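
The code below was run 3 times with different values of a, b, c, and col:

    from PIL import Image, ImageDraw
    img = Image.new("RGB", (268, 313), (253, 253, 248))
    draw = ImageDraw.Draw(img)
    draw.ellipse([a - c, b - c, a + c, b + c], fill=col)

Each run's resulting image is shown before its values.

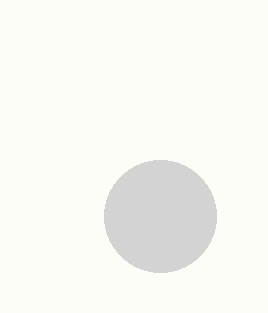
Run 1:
a = 160; b = 216; c = 56; col = 'lightgray'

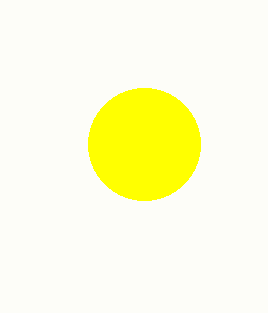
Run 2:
a = 144, b = 144, c = 56, col = 'yellow'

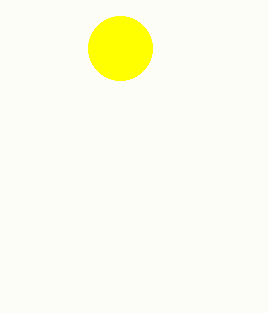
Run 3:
a = 120; b = 48; c = 32; col = 'yellow'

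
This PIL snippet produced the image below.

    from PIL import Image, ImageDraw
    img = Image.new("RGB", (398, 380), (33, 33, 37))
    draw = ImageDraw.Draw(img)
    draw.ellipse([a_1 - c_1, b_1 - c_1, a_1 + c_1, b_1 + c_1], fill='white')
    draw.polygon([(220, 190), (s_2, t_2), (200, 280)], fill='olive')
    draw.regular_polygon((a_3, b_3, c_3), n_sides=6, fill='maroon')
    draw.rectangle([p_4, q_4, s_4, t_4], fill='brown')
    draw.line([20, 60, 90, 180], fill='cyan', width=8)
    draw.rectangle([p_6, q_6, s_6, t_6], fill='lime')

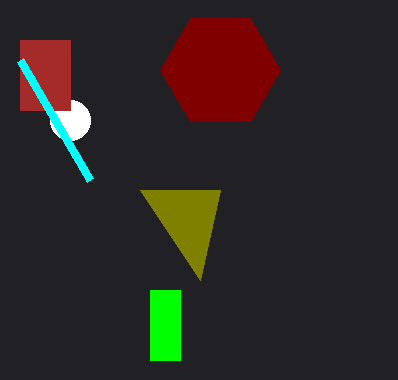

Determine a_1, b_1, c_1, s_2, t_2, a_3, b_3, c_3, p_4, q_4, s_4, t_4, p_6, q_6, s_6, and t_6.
a_1 = 70; b_1 = 120; c_1 = 20; s_2 = 140; t_2 = 190; a_3 = 220; b_3 = 70; c_3 = 60; p_4 = 20; q_4 = 40; s_4 = 70; t_4 = 110; p_6 = 150; q_6 = 290; s_6 = 180; t_6 = 360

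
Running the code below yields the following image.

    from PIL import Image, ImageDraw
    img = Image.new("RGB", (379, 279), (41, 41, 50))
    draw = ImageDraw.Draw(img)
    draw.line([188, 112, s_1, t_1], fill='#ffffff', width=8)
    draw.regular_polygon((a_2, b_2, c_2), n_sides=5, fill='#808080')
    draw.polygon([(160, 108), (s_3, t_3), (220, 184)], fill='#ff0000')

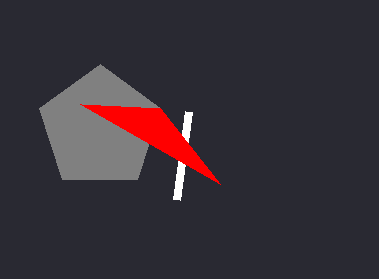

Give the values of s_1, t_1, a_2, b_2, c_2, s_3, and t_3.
s_1 = 176
t_1 = 200
a_2 = 100
b_2 = 128
c_2 = 64
s_3 = 80
t_3 = 104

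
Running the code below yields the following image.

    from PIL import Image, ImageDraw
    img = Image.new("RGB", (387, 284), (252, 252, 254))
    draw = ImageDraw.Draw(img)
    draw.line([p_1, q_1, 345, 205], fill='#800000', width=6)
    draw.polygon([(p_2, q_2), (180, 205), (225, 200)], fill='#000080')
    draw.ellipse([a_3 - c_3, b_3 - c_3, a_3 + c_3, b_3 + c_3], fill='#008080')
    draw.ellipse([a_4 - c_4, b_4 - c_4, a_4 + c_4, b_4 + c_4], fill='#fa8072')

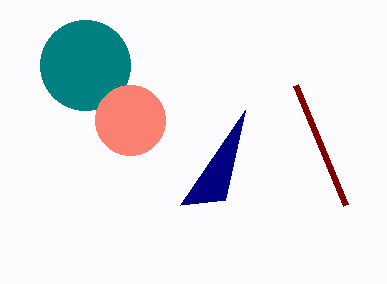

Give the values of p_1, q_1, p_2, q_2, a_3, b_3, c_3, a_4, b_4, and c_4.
p_1 = 295
q_1 = 85
p_2 = 245
q_2 = 110
a_3 = 85
b_3 = 65
c_3 = 45
a_4 = 130
b_4 = 120
c_4 = 35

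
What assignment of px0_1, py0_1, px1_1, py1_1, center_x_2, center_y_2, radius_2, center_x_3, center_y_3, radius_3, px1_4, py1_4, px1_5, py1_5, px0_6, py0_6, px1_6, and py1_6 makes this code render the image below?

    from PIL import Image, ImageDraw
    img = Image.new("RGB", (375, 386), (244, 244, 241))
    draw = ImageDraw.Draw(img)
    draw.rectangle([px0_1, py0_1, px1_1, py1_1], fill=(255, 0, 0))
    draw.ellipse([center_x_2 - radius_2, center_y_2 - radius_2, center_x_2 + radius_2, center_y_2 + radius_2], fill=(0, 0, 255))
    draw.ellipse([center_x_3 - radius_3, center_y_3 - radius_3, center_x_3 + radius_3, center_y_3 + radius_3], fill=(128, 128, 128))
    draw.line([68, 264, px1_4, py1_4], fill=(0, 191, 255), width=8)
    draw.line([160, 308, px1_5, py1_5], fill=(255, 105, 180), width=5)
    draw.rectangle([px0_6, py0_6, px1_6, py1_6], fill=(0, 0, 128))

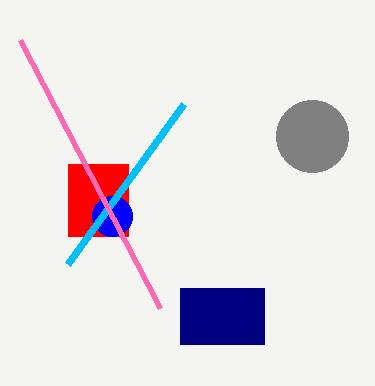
px0_1 = 68; py0_1 = 164; px1_1 = 128; py1_1 = 236; center_x_2 = 112; center_y_2 = 216; radius_2 = 20; center_x_3 = 312; center_y_3 = 136; radius_3 = 36; px1_4 = 184; py1_4 = 104; px1_5 = 20; py1_5 = 40; px0_6 = 180; py0_6 = 288; px1_6 = 264; py1_6 = 344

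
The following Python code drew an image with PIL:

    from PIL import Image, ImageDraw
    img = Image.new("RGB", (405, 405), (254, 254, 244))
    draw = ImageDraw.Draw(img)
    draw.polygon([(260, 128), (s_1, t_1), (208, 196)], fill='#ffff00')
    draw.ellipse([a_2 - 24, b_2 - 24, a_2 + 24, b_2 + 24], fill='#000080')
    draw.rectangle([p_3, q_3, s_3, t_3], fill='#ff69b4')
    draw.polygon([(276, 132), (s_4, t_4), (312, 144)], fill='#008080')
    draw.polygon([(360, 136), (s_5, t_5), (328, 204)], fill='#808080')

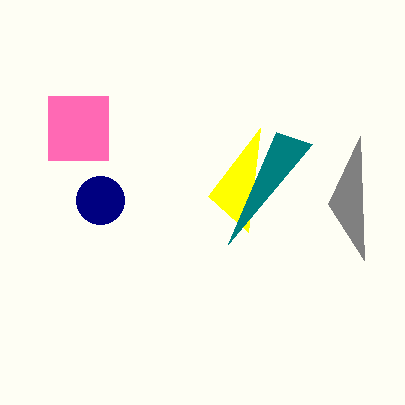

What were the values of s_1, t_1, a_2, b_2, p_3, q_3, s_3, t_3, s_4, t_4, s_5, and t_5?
s_1 = 248, t_1 = 232, a_2 = 100, b_2 = 200, p_3 = 48, q_3 = 96, s_3 = 108, t_3 = 160, s_4 = 228, t_4 = 244, s_5 = 364, t_5 = 260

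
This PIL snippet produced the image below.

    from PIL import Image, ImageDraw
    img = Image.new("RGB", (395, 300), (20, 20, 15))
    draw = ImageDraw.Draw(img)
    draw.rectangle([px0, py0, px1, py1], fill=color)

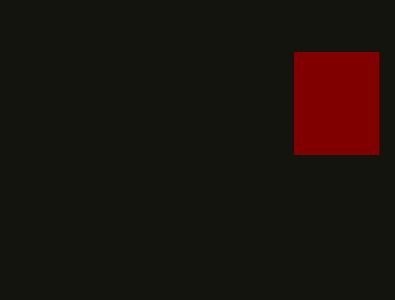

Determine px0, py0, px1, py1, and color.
px0 = 294; py0 = 52; px1 = 378; py1 = 154; color = 'maroon'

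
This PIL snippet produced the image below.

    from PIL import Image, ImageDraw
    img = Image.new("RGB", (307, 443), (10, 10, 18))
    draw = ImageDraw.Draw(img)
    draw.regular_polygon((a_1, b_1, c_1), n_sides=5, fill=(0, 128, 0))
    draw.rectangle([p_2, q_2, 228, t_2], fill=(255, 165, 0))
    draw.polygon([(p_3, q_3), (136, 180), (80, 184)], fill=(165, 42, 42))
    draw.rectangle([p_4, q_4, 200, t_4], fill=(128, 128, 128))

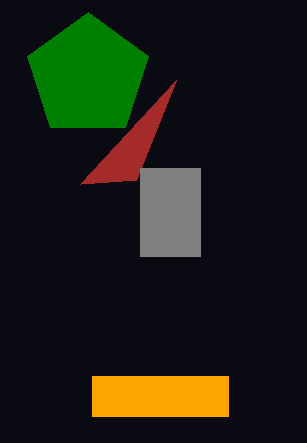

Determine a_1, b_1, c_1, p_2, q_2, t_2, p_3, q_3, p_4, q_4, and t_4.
a_1 = 88
b_1 = 76
c_1 = 64
p_2 = 92
q_2 = 376
t_2 = 416
p_3 = 176
q_3 = 80
p_4 = 140
q_4 = 168
t_4 = 256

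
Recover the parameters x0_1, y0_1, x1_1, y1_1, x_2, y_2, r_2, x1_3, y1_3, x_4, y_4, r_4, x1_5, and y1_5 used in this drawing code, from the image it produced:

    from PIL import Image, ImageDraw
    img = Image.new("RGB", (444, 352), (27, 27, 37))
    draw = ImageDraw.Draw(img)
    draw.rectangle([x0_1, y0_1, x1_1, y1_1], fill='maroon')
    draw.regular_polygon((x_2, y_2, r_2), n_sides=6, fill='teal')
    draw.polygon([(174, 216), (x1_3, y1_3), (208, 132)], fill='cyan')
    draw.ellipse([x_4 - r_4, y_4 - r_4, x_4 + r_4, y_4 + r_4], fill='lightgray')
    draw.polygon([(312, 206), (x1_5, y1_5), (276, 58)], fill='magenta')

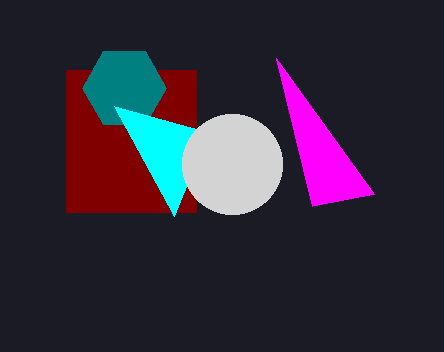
x0_1 = 66; y0_1 = 70; x1_1 = 196; y1_1 = 212; x_2 = 124; y_2 = 88; r_2 = 42; x1_3 = 114; y1_3 = 106; x_4 = 232; y_4 = 164; r_4 = 50; x1_5 = 374; y1_5 = 194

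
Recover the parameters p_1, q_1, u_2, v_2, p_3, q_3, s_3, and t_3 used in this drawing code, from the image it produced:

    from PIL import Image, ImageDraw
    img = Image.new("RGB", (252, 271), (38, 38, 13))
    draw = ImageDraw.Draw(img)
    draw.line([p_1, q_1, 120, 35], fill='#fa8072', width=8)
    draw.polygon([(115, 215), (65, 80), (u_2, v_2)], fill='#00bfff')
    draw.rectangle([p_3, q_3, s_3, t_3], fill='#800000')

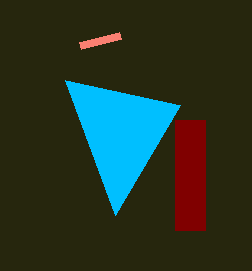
p_1 = 80, q_1 = 45, u_2 = 180, v_2 = 105, p_3 = 175, q_3 = 120, s_3 = 205, t_3 = 230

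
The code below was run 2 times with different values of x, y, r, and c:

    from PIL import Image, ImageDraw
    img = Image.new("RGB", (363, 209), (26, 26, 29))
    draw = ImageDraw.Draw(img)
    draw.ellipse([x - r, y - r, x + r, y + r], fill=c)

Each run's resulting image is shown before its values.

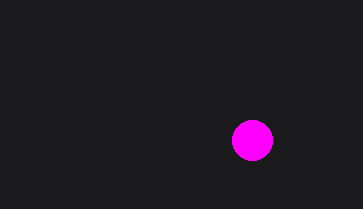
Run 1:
x = 252; y = 140; r = 20; c = 'magenta'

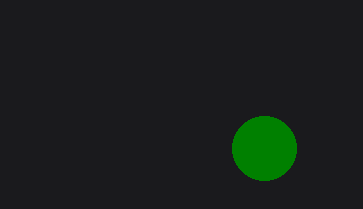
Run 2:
x = 264, y = 148, r = 32, c = 'green'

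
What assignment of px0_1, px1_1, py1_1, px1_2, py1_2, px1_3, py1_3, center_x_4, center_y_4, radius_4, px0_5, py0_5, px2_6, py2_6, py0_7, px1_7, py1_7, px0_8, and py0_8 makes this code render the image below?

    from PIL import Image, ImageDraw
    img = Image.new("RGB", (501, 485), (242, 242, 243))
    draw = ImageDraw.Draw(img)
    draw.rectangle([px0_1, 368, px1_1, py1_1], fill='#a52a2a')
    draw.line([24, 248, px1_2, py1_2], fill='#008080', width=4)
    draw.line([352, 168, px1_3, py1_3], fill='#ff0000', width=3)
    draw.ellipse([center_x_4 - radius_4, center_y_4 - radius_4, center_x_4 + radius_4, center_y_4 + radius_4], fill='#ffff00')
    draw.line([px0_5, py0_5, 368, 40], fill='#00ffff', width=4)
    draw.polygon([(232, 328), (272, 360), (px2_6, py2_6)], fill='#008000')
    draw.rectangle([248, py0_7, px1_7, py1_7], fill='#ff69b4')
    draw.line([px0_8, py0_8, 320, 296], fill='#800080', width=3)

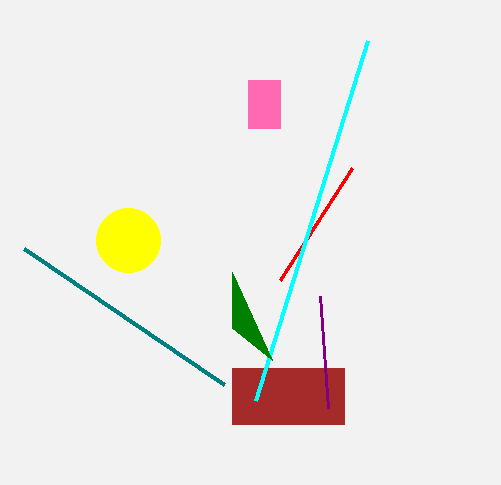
px0_1 = 232; px1_1 = 344; py1_1 = 424; px1_2 = 224; py1_2 = 384; px1_3 = 280; py1_3 = 280; center_x_4 = 128; center_y_4 = 240; radius_4 = 32; px0_5 = 256; py0_5 = 400; px2_6 = 232; py2_6 = 272; py0_7 = 80; px1_7 = 280; py1_7 = 128; px0_8 = 328; py0_8 = 408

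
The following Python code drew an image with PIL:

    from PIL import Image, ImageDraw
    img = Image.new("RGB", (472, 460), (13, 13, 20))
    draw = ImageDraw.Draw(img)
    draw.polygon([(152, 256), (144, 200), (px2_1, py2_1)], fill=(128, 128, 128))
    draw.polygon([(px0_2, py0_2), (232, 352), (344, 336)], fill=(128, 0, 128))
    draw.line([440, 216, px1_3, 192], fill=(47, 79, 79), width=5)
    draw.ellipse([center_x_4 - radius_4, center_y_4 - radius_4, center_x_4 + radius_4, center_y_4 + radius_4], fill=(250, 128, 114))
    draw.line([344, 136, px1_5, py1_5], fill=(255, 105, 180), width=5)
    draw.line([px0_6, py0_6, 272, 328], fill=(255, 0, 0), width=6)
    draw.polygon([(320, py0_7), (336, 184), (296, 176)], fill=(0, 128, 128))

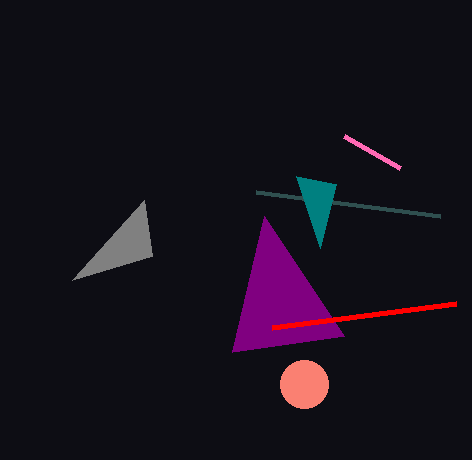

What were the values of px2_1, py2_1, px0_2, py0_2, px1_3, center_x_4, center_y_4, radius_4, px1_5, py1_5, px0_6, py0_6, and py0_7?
px2_1 = 72
py2_1 = 280
px0_2 = 264
py0_2 = 216
px1_3 = 256
center_x_4 = 304
center_y_4 = 384
radius_4 = 24
px1_5 = 400
py1_5 = 168
px0_6 = 456
py0_6 = 304
py0_7 = 248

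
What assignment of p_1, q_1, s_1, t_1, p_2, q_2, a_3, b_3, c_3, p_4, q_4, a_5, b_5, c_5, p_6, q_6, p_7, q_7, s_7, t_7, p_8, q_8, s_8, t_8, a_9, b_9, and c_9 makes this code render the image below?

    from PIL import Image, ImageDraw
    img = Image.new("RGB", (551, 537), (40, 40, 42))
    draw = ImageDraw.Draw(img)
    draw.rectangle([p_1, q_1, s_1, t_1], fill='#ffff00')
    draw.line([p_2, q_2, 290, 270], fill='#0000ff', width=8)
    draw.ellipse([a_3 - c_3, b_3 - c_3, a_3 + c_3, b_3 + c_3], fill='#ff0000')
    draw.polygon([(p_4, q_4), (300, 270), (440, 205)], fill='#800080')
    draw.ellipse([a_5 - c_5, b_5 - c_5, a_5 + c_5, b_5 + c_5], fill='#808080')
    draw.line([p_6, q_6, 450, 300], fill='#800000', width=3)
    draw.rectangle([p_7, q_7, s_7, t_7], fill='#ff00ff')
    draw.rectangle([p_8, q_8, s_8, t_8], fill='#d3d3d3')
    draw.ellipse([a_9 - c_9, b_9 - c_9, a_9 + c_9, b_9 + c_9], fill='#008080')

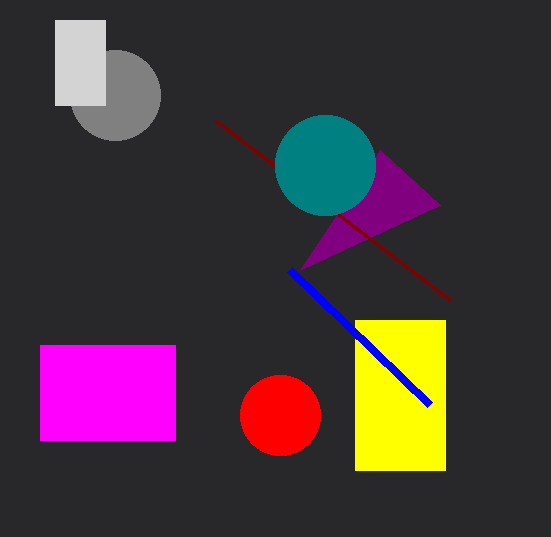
p_1 = 355; q_1 = 320; s_1 = 445; t_1 = 470; p_2 = 430; q_2 = 405; a_3 = 280; b_3 = 415; c_3 = 40; p_4 = 380; q_4 = 150; a_5 = 115; b_5 = 95; c_5 = 45; p_6 = 215; q_6 = 120; p_7 = 40; q_7 = 345; s_7 = 175; t_7 = 440; p_8 = 55; q_8 = 20; s_8 = 105; t_8 = 105; a_9 = 325; b_9 = 165; c_9 = 50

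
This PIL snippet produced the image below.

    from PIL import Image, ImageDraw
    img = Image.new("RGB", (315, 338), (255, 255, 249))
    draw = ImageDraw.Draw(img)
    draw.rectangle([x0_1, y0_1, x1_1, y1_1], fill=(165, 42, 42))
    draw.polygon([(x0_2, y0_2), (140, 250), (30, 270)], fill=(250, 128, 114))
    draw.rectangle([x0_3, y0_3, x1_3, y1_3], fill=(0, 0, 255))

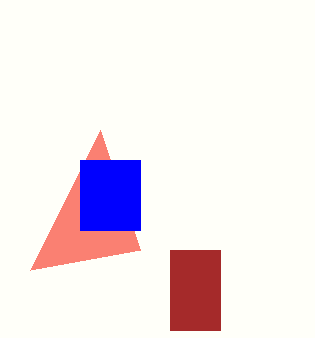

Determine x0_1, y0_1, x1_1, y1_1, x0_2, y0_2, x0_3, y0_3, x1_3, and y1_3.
x0_1 = 170
y0_1 = 250
x1_1 = 220
y1_1 = 330
x0_2 = 100
y0_2 = 130
x0_3 = 80
y0_3 = 160
x1_3 = 140
y1_3 = 230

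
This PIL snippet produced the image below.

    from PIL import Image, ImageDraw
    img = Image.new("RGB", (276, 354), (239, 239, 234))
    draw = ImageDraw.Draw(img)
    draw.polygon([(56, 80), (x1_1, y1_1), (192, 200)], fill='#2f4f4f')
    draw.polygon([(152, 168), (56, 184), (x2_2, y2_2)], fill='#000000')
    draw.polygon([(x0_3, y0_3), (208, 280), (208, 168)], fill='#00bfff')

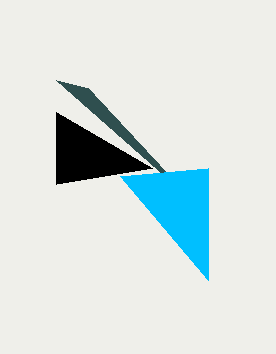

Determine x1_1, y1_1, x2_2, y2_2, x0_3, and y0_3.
x1_1 = 88; y1_1 = 88; x2_2 = 56; y2_2 = 112; x0_3 = 120; y0_3 = 176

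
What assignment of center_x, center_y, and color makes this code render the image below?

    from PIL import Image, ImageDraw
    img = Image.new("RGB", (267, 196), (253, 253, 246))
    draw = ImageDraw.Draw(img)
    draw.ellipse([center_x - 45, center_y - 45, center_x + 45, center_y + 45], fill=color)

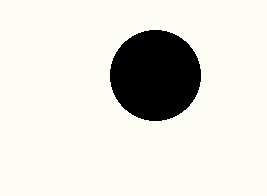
center_x = 155, center_y = 75, color = 'black'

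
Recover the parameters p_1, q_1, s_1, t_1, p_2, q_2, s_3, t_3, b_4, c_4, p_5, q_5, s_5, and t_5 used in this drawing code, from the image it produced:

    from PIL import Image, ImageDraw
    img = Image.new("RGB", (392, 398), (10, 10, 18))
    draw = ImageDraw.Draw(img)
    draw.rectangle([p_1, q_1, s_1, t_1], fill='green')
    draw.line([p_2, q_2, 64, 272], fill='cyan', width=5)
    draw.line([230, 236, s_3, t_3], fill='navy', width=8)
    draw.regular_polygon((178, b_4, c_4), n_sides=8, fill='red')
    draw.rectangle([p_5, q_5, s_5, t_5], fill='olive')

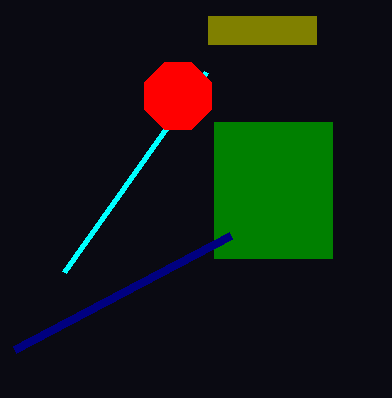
p_1 = 214
q_1 = 122
s_1 = 332
t_1 = 258
p_2 = 206
q_2 = 72
s_3 = 14
t_3 = 350
b_4 = 96
c_4 = 36
p_5 = 208
q_5 = 16
s_5 = 316
t_5 = 44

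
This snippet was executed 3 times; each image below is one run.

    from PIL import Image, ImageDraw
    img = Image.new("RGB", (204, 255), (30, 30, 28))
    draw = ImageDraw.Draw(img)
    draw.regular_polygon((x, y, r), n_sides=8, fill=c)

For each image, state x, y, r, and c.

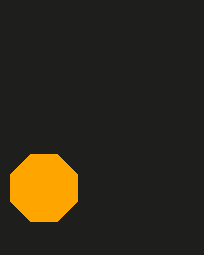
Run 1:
x = 44
y = 188
r = 36
c = 'orange'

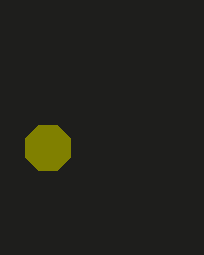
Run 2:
x = 48, y = 148, r = 24, c = 'olive'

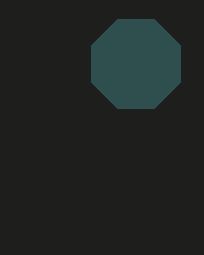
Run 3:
x = 136
y = 64
r = 48
c = 'darkslategray'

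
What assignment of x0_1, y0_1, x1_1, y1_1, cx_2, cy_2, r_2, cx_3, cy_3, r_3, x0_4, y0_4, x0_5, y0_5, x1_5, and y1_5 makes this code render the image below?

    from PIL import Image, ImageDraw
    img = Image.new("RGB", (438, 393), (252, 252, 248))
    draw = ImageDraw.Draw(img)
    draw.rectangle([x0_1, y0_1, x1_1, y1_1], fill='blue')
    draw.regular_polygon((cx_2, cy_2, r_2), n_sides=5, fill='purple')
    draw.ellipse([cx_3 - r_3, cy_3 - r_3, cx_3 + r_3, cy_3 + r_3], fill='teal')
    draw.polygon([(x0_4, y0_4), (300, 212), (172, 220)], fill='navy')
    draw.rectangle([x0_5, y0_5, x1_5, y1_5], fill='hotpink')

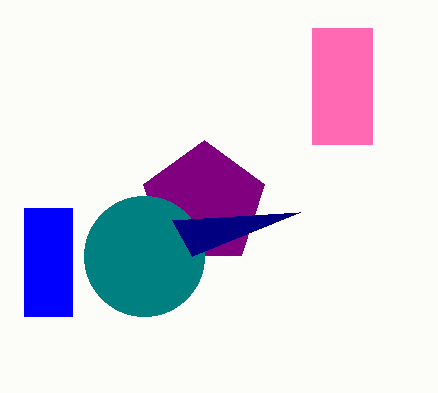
x0_1 = 24; y0_1 = 208; x1_1 = 72; y1_1 = 316; cx_2 = 204; cy_2 = 204; r_2 = 64; cx_3 = 144; cy_3 = 256; r_3 = 60; x0_4 = 192; y0_4 = 256; x0_5 = 312; y0_5 = 28; x1_5 = 372; y1_5 = 144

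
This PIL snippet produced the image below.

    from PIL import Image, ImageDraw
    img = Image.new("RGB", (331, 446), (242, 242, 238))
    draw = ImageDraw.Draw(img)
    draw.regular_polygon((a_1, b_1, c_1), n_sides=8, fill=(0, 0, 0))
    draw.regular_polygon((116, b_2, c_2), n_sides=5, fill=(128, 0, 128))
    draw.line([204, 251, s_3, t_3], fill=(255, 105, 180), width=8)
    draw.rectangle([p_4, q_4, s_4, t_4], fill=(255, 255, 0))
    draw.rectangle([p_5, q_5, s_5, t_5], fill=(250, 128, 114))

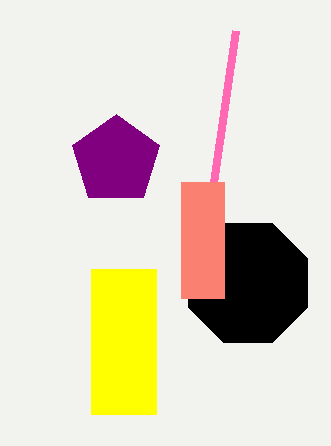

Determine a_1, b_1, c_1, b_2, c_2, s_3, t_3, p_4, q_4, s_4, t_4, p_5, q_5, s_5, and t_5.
a_1 = 248; b_1 = 283; c_1 = 64; b_2 = 160; c_2 = 46; s_3 = 236; t_3 = 30; p_4 = 91; q_4 = 269; s_4 = 156; t_4 = 414; p_5 = 181; q_5 = 182; s_5 = 224; t_5 = 298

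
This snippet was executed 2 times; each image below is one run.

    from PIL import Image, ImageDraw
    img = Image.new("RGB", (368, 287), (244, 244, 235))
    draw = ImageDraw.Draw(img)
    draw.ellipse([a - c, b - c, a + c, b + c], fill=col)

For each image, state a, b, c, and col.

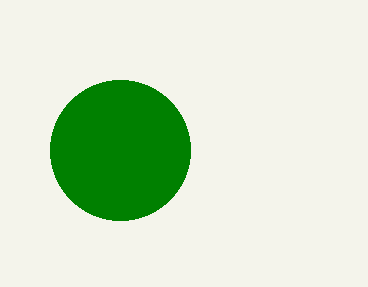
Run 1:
a = 120
b = 150
c = 70
col = 'green'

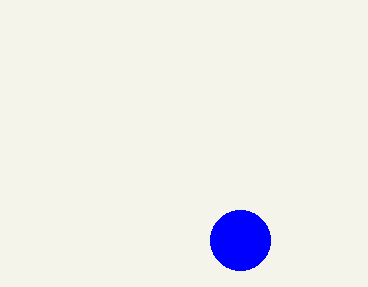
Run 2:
a = 240; b = 240; c = 30; col = 'blue'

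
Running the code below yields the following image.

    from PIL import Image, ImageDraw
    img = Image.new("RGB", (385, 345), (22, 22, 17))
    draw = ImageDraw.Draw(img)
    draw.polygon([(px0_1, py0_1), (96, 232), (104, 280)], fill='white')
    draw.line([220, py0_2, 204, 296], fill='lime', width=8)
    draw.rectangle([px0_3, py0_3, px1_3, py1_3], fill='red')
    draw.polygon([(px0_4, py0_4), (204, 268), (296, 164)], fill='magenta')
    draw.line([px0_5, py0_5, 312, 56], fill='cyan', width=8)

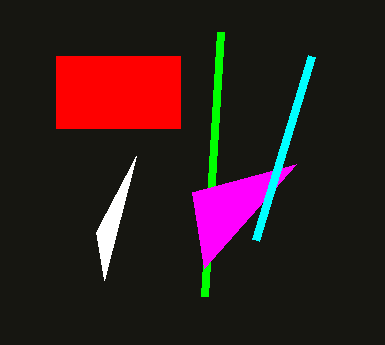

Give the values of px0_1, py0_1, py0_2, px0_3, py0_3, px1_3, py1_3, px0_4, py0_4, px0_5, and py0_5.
px0_1 = 136; py0_1 = 156; py0_2 = 32; px0_3 = 56; py0_3 = 56; px1_3 = 180; py1_3 = 128; px0_4 = 192; py0_4 = 192; px0_5 = 256; py0_5 = 240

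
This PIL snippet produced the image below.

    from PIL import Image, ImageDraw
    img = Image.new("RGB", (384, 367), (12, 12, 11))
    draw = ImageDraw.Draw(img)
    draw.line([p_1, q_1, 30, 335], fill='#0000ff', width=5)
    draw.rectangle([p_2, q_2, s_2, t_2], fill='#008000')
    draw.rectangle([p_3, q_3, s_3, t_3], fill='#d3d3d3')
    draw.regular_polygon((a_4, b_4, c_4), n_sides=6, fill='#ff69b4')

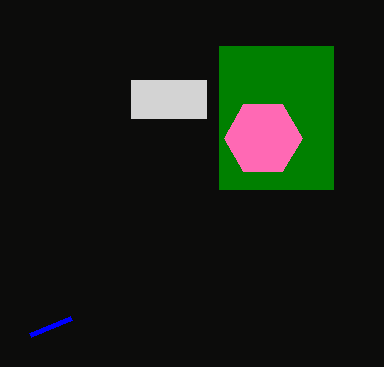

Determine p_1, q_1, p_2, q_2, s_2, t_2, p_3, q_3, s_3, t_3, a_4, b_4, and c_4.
p_1 = 71; q_1 = 318; p_2 = 219; q_2 = 46; s_2 = 333; t_2 = 189; p_3 = 131; q_3 = 80; s_3 = 206; t_3 = 118; a_4 = 263; b_4 = 138; c_4 = 39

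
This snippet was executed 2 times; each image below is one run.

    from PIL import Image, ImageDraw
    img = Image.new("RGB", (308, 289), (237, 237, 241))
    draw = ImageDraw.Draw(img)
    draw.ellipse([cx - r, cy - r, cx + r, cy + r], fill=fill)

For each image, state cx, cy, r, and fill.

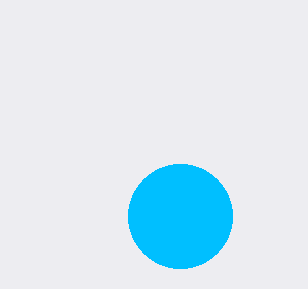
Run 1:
cx = 180, cy = 216, r = 52, fill = 'deepskyblue'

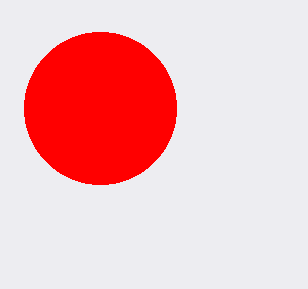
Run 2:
cx = 100, cy = 108, r = 76, fill = 'red'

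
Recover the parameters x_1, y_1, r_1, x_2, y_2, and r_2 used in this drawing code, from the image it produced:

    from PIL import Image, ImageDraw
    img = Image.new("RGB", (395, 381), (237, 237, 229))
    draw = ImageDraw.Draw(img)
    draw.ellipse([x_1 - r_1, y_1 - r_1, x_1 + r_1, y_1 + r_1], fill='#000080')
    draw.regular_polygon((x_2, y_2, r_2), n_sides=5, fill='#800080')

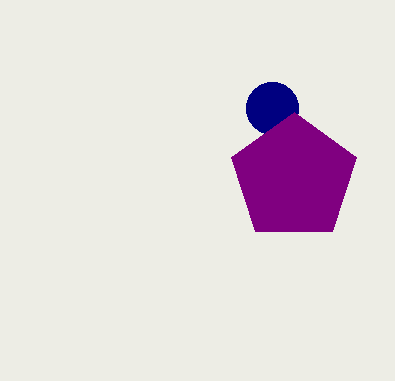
x_1 = 272, y_1 = 108, r_1 = 26, x_2 = 294, y_2 = 178, r_2 = 66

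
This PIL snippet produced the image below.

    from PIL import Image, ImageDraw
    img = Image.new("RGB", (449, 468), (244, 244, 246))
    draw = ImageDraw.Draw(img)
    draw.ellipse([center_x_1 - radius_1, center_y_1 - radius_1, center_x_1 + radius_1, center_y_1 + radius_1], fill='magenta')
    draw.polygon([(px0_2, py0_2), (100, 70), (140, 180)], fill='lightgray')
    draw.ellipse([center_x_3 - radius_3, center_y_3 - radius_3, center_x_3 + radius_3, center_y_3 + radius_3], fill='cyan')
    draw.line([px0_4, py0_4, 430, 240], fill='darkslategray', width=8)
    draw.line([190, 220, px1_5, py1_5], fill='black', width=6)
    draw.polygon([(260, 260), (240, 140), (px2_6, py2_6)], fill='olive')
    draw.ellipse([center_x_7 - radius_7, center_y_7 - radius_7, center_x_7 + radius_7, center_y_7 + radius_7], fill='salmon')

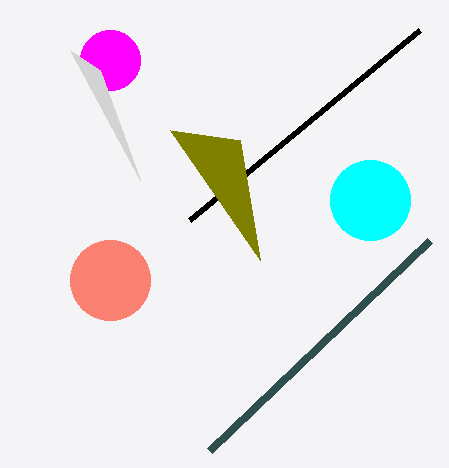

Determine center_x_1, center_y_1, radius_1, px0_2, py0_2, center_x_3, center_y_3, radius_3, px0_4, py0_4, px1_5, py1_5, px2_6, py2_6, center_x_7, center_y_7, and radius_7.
center_x_1 = 110; center_y_1 = 60; radius_1 = 30; px0_2 = 70; py0_2 = 50; center_x_3 = 370; center_y_3 = 200; radius_3 = 40; px0_4 = 210; py0_4 = 450; px1_5 = 420; py1_5 = 30; px2_6 = 170; py2_6 = 130; center_x_7 = 110; center_y_7 = 280; radius_7 = 40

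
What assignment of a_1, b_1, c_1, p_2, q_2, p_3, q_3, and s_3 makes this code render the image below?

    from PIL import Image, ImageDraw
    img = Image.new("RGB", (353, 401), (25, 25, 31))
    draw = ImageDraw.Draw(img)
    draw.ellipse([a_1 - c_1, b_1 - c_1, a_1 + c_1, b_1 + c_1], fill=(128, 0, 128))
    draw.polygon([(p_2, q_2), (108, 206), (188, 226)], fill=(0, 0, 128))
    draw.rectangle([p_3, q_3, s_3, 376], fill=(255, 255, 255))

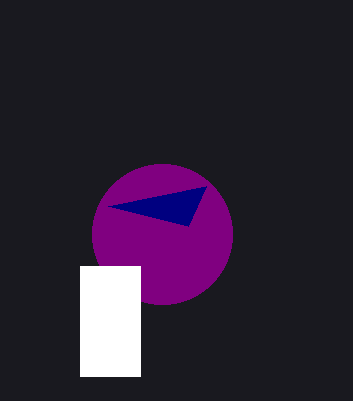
a_1 = 162; b_1 = 234; c_1 = 70; p_2 = 206; q_2 = 186; p_3 = 80; q_3 = 266; s_3 = 140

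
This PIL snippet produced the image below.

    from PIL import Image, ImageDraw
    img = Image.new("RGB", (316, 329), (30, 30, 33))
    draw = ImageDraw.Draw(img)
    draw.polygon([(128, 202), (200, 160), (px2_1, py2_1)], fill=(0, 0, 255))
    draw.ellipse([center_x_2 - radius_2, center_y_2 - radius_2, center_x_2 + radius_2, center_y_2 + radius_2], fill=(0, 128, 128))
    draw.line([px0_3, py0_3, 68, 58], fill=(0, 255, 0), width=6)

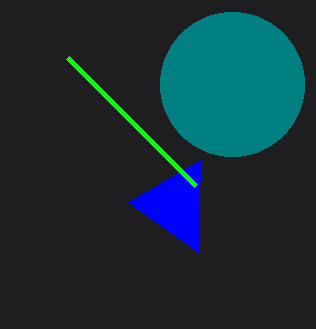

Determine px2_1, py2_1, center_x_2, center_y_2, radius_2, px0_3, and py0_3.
px2_1 = 198, py2_1 = 252, center_x_2 = 232, center_y_2 = 84, radius_2 = 72, px0_3 = 196, py0_3 = 186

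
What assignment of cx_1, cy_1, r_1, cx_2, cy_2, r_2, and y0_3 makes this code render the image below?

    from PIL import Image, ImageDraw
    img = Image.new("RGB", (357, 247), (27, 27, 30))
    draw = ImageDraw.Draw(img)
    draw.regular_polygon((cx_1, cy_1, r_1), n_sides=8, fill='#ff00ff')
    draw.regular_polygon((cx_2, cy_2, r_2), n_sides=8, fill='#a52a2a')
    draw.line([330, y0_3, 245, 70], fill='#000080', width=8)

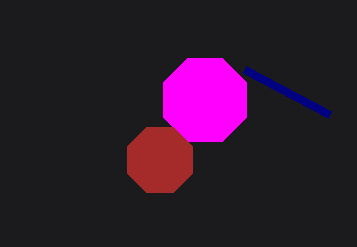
cx_1 = 205, cy_1 = 100, r_1 = 45, cx_2 = 160, cy_2 = 160, r_2 = 35, y0_3 = 115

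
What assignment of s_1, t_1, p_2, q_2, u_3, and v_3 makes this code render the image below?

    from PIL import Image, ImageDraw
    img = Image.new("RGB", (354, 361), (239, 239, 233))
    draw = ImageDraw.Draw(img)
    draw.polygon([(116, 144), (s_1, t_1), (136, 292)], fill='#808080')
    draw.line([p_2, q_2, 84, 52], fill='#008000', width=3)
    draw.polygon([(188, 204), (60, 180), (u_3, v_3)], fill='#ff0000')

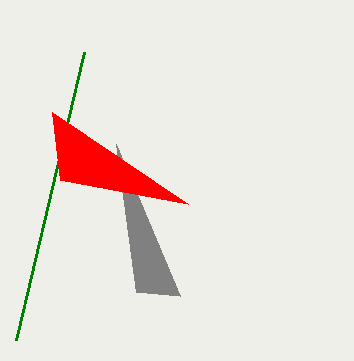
s_1 = 180
t_1 = 296
p_2 = 16
q_2 = 340
u_3 = 52
v_3 = 112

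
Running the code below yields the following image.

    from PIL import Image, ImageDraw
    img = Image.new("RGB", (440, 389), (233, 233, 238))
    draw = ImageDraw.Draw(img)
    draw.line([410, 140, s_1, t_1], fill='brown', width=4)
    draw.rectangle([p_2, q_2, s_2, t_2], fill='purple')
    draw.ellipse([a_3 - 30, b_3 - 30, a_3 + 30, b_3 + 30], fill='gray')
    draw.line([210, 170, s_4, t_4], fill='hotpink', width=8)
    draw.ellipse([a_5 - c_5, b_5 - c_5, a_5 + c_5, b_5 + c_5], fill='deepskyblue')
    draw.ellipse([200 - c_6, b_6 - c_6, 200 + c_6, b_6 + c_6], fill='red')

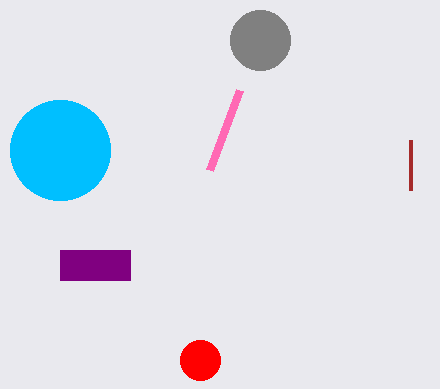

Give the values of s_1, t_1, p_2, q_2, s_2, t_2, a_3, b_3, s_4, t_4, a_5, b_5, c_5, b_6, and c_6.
s_1 = 410, t_1 = 190, p_2 = 60, q_2 = 250, s_2 = 130, t_2 = 280, a_3 = 260, b_3 = 40, s_4 = 240, t_4 = 90, a_5 = 60, b_5 = 150, c_5 = 50, b_6 = 360, c_6 = 20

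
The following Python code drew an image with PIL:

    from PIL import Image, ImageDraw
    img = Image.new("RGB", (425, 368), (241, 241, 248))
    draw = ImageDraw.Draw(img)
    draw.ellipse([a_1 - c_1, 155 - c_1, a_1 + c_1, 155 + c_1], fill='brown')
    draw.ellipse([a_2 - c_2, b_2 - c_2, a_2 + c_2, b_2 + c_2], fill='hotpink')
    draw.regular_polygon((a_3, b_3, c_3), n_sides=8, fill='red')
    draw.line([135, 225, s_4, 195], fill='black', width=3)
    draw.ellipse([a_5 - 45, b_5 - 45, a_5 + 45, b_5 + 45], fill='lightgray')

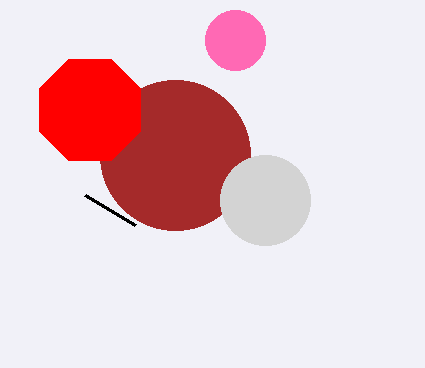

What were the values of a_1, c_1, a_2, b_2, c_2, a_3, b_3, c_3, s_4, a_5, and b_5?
a_1 = 175; c_1 = 75; a_2 = 235; b_2 = 40; c_2 = 30; a_3 = 90; b_3 = 110; c_3 = 55; s_4 = 85; a_5 = 265; b_5 = 200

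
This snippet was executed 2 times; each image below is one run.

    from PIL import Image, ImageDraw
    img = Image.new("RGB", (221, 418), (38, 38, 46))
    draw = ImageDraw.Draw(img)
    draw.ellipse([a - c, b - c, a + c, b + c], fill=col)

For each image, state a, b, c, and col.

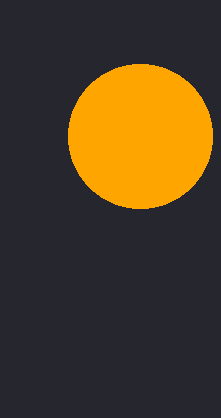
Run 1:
a = 140
b = 136
c = 72
col = 'orange'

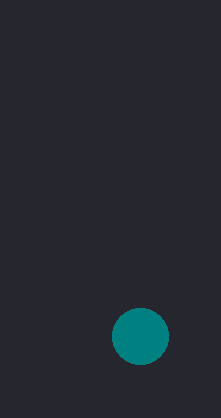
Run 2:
a = 140, b = 336, c = 28, col = 'teal'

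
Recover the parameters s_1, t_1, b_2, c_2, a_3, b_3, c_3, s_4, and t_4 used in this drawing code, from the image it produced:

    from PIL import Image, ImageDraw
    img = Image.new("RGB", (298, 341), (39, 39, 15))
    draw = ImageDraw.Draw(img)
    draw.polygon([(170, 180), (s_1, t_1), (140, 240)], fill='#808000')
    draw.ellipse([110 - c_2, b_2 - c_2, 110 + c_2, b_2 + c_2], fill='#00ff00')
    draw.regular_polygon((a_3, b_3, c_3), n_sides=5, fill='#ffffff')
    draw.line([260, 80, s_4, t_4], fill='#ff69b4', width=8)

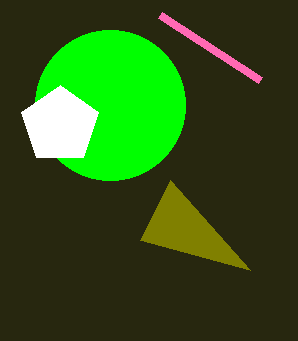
s_1 = 250, t_1 = 270, b_2 = 105, c_2 = 75, a_3 = 60, b_3 = 125, c_3 = 40, s_4 = 160, t_4 = 15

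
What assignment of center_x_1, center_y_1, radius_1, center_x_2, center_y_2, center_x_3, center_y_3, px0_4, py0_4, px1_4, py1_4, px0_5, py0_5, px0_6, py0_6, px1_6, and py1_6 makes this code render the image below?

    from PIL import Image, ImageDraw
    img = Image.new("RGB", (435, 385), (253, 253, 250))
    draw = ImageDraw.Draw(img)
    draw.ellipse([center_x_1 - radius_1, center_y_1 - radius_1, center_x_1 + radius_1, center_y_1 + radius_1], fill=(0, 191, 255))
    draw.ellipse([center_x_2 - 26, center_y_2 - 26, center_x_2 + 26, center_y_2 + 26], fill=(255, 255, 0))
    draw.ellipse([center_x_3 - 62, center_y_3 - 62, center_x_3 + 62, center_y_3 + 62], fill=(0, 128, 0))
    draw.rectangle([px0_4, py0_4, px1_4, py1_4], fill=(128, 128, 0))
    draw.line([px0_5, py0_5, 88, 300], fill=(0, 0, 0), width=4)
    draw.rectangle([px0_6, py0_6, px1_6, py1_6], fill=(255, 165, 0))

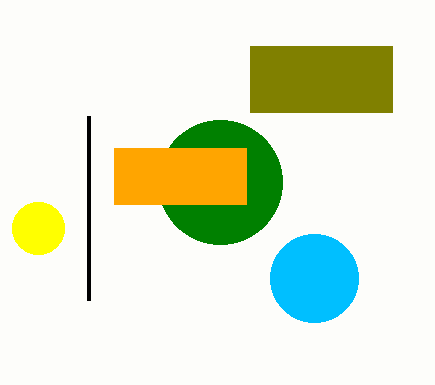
center_x_1 = 314; center_y_1 = 278; radius_1 = 44; center_x_2 = 38; center_y_2 = 228; center_x_3 = 220; center_y_3 = 182; px0_4 = 250; py0_4 = 46; px1_4 = 392; py1_4 = 112; px0_5 = 88; py0_5 = 116; px0_6 = 114; py0_6 = 148; px1_6 = 246; py1_6 = 204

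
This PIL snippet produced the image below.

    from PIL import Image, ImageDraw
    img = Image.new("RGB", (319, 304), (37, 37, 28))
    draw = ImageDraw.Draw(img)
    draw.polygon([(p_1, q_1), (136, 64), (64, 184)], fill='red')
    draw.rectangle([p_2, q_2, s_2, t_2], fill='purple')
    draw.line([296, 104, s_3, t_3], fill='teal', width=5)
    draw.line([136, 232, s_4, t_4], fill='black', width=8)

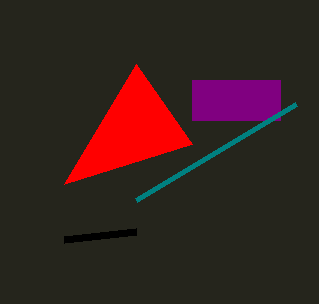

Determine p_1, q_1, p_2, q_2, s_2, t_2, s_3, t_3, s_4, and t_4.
p_1 = 192, q_1 = 144, p_2 = 192, q_2 = 80, s_2 = 280, t_2 = 120, s_3 = 136, t_3 = 200, s_4 = 64, t_4 = 240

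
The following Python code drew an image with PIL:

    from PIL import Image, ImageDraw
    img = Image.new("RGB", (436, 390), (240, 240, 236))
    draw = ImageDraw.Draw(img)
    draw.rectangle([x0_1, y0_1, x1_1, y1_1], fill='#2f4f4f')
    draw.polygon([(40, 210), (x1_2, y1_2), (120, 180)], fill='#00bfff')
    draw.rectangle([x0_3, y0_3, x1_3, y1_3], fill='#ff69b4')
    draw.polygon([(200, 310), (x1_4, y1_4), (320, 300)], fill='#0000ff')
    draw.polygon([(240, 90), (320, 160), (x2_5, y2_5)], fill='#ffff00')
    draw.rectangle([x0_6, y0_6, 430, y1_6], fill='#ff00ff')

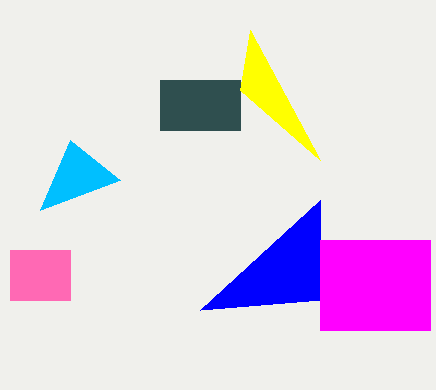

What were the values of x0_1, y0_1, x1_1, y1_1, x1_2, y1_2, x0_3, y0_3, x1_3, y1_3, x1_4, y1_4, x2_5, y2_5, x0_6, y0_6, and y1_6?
x0_1 = 160, y0_1 = 80, x1_1 = 240, y1_1 = 130, x1_2 = 70, y1_2 = 140, x0_3 = 10, y0_3 = 250, x1_3 = 70, y1_3 = 300, x1_4 = 320, y1_4 = 200, x2_5 = 250, y2_5 = 30, x0_6 = 320, y0_6 = 240, y1_6 = 330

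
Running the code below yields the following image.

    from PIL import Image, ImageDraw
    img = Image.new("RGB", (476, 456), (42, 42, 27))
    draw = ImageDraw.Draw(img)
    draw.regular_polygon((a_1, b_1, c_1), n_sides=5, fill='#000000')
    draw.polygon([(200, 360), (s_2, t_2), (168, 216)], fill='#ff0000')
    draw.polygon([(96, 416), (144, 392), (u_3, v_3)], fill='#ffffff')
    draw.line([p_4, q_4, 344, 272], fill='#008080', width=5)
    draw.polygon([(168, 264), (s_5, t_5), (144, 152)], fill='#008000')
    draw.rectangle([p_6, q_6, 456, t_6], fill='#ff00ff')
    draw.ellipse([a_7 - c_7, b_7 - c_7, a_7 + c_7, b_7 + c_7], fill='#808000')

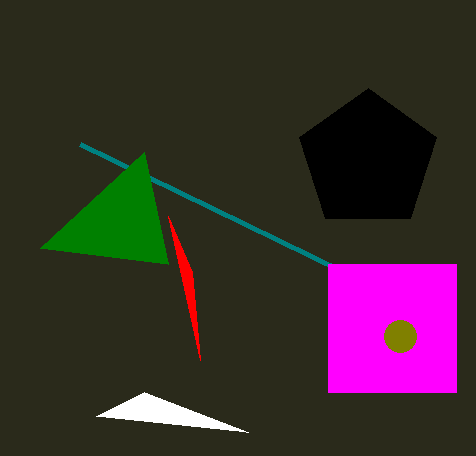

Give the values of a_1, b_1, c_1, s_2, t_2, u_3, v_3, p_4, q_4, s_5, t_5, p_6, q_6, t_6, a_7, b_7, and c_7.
a_1 = 368, b_1 = 160, c_1 = 72, s_2 = 192, t_2 = 272, u_3 = 248, v_3 = 432, p_4 = 80, q_4 = 144, s_5 = 40, t_5 = 248, p_6 = 328, q_6 = 264, t_6 = 392, a_7 = 400, b_7 = 336, c_7 = 16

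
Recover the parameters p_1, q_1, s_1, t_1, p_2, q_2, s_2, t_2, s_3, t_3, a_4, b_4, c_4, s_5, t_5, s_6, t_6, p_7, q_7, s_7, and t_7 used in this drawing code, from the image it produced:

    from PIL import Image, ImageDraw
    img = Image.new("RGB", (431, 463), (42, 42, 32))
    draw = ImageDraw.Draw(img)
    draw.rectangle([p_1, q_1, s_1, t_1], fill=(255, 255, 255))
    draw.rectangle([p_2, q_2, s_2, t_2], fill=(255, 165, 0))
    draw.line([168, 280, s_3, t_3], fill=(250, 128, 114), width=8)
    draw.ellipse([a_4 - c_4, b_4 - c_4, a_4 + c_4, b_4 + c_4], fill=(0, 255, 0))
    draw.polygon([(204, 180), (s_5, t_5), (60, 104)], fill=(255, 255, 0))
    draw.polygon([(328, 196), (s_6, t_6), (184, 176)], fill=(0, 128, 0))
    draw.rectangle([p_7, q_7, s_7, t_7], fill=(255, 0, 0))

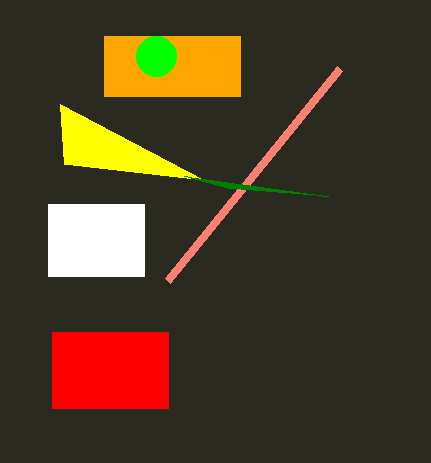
p_1 = 48, q_1 = 204, s_1 = 144, t_1 = 276, p_2 = 104, q_2 = 36, s_2 = 240, t_2 = 96, s_3 = 340, t_3 = 68, a_4 = 156, b_4 = 56, c_4 = 20, s_5 = 64, t_5 = 164, s_6 = 228, t_6 = 188, p_7 = 52, q_7 = 332, s_7 = 168, t_7 = 408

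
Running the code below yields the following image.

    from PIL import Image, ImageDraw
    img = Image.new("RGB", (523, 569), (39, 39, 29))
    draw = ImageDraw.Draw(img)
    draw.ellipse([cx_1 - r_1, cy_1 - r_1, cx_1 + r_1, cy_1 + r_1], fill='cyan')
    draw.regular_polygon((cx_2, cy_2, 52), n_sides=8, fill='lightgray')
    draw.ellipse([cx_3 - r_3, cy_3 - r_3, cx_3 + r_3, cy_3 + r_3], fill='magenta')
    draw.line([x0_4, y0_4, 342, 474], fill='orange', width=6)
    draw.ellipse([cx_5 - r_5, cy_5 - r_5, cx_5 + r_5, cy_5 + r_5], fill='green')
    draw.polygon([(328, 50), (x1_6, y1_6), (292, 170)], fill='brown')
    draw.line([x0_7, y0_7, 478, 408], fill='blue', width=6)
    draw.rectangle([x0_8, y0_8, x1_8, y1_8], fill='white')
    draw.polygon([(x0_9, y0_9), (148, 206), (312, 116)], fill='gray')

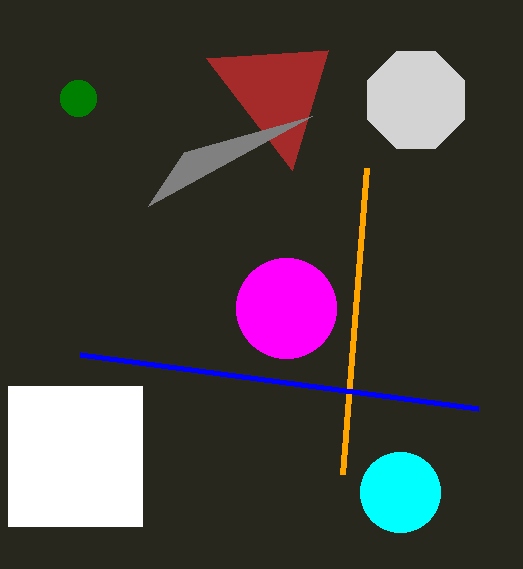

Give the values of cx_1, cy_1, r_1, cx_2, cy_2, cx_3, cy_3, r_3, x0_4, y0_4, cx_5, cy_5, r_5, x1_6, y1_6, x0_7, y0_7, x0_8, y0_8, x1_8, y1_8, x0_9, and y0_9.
cx_1 = 400, cy_1 = 492, r_1 = 40, cx_2 = 416, cy_2 = 100, cx_3 = 286, cy_3 = 308, r_3 = 50, x0_4 = 366, y0_4 = 168, cx_5 = 78, cy_5 = 98, r_5 = 18, x1_6 = 206, y1_6 = 58, x0_7 = 80, y0_7 = 354, x0_8 = 8, y0_8 = 386, x1_8 = 142, y1_8 = 526, x0_9 = 184, y0_9 = 152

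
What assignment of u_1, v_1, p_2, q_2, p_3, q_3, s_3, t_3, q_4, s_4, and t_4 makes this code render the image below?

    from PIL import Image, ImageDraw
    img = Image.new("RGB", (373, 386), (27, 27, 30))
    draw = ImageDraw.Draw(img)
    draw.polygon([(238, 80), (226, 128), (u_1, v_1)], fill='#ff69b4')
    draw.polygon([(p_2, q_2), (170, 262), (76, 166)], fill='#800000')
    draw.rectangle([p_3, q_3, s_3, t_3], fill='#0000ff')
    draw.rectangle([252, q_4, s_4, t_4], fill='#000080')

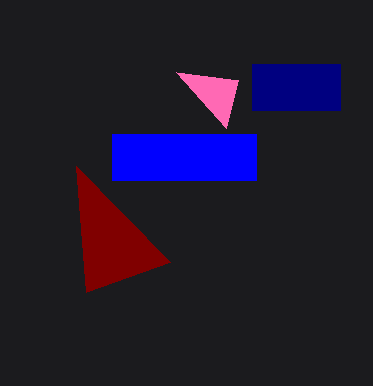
u_1 = 176; v_1 = 72; p_2 = 86; q_2 = 292; p_3 = 112; q_3 = 134; s_3 = 256; t_3 = 180; q_4 = 64; s_4 = 340; t_4 = 110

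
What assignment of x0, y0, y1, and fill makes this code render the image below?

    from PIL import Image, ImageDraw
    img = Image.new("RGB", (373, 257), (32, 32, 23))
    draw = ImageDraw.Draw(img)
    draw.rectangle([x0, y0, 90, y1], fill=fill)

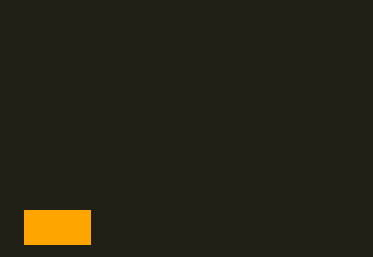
x0 = 24; y0 = 210; y1 = 244; fill = 'orange'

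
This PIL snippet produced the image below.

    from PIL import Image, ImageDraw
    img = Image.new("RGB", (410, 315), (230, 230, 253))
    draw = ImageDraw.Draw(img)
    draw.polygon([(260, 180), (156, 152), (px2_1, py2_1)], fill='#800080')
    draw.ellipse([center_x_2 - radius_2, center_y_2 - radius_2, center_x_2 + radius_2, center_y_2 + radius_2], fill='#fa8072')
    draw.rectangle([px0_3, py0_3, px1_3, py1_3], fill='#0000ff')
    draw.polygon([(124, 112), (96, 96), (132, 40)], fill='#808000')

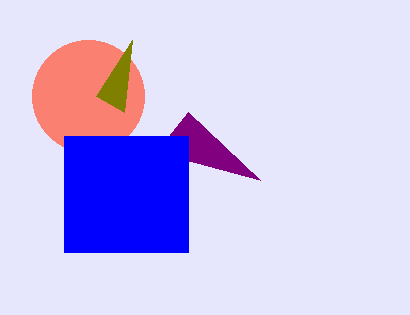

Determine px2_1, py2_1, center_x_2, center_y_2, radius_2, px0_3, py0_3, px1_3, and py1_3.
px2_1 = 188
py2_1 = 112
center_x_2 = 88
center_y_2 = 96
radius_2 = 56
px0_3 = 64
py0_3 = 136
px1_3 = 188
py1_3 = 252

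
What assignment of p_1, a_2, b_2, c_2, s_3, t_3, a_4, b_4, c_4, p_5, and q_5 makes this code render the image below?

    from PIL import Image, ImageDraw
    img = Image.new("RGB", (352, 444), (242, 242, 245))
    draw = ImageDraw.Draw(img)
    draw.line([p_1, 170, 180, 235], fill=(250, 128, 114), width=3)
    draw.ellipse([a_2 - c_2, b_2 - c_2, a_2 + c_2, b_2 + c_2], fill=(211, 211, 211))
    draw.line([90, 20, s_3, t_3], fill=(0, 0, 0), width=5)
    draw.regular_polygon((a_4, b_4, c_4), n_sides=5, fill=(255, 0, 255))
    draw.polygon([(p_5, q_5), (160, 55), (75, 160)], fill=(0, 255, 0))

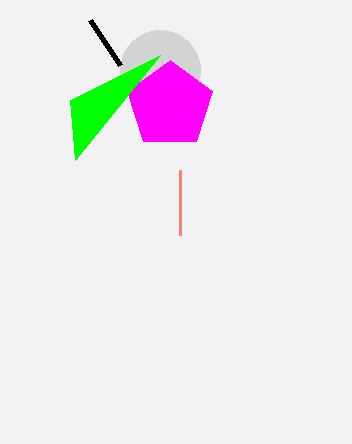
p_1 = 180, a_2 = 160, b_2 = 70, c_2 = 40, s_3 = 120, t_3 = 65, a_4 = 170, b_4 = 105, c_4 = 45, p_5 = 70, q_5 = 100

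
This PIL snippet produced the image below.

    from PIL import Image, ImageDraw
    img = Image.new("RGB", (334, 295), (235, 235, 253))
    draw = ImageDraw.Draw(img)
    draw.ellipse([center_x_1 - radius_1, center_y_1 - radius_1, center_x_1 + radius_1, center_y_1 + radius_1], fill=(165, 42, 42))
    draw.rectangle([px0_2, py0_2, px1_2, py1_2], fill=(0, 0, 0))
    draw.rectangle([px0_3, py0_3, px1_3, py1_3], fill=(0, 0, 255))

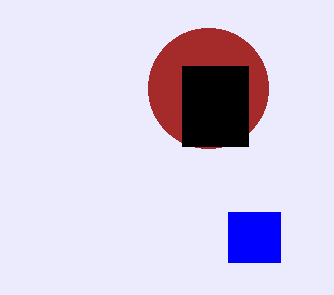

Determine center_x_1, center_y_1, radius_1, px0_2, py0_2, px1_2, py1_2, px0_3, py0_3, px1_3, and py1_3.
center_x_1 = 208; center_y_1 = 88; radius_1 = 60; px0_2 = 182; py0_2 = 66; px1_2 = 248; py1_2 = 146; px0_3 = 228; py0_3 = 212; px1_3 = 280; py1_3 = 262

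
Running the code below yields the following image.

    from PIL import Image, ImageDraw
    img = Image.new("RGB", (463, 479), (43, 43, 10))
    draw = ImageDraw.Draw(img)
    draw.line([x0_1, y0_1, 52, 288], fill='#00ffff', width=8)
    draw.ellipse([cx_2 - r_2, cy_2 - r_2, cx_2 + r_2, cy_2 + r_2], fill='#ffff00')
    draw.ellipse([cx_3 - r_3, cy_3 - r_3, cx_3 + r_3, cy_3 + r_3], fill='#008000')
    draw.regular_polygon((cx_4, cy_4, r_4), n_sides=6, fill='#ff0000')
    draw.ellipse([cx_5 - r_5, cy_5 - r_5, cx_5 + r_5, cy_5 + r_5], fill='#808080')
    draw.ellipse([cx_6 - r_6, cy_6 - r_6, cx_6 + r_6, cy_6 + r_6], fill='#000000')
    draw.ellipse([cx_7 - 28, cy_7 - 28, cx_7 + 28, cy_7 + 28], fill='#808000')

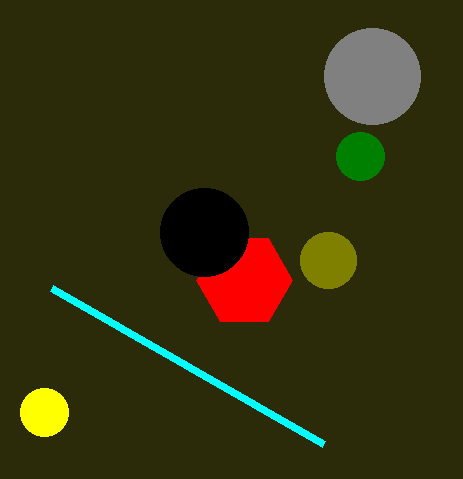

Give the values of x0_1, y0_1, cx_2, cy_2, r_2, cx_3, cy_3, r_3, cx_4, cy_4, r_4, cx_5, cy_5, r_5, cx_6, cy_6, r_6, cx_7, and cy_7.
x0_1 = 324
y0_1 = 444
cx_2 = 44
cy_2 = 412
r_2 = 24
cx_3 = 360
cy_3 = 156
r_3 = 24
cx_4 = 244
cy_4 = 280
r_4 = 48
cx_5 = 372
cy_5 = 76
r_5 = 48
cx_6 = 204
cy_6 = 232
r_6 = 44
cx_7 = 328
cy_7 = 260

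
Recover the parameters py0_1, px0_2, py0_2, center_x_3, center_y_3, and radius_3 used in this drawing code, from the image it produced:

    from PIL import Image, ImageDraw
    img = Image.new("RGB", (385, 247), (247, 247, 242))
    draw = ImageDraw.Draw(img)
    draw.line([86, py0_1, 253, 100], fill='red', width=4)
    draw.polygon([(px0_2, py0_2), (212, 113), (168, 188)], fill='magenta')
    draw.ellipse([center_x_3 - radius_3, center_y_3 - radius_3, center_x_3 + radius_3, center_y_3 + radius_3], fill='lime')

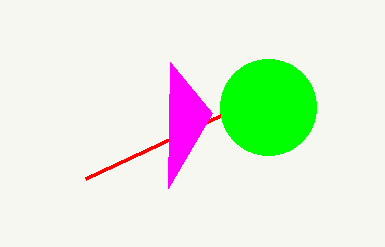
py0_1 = 178
px0_2 = 170
py0_2 = 62
center_x_3 = 268
center_y_3 = 107
radius_3 = 48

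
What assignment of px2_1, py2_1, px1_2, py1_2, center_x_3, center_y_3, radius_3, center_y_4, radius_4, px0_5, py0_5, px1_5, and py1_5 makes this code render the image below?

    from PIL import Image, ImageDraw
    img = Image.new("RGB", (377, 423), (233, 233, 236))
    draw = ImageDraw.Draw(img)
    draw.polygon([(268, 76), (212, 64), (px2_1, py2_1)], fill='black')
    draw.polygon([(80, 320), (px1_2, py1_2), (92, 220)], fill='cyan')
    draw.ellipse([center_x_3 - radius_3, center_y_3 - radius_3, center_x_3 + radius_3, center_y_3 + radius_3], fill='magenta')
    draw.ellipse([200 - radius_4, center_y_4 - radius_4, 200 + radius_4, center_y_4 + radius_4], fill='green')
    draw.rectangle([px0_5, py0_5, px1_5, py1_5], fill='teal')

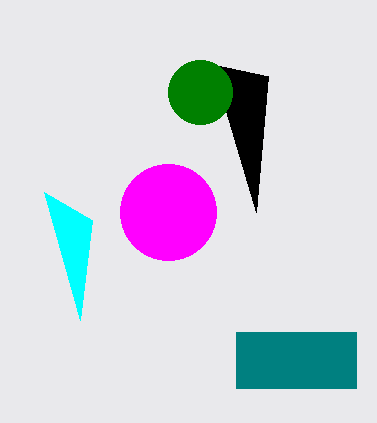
px2_1 = 256
py2_1 = 212
px1_2 = 44
py1_2 = 192
center_x_3 = 168
center_y_3 = 212
radius_3 = 48
center_y_4 = 92
radius_4 = 32
px0_5 = 236
py0_5 = 332
px1_5 = 356
py1_5 = 388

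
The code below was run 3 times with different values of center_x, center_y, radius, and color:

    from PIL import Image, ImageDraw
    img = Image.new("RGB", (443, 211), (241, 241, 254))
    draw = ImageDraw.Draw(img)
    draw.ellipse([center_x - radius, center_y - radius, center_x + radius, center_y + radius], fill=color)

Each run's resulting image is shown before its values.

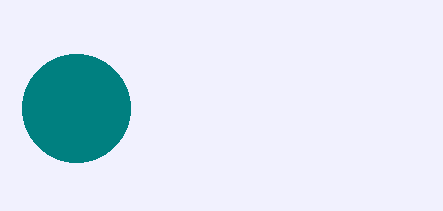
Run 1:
center_x = 76; center_y = 108; radius = 54; color = 'teal'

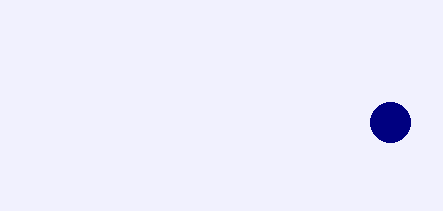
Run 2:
center_x = 390, center_y = 122, radius = 20, color = 'navy'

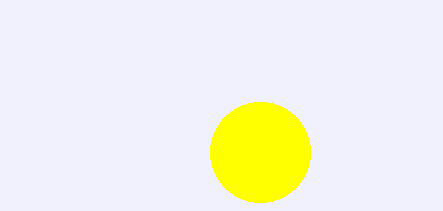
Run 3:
center_x = 260, center_y = 152, radius = 50, color = 'yellow'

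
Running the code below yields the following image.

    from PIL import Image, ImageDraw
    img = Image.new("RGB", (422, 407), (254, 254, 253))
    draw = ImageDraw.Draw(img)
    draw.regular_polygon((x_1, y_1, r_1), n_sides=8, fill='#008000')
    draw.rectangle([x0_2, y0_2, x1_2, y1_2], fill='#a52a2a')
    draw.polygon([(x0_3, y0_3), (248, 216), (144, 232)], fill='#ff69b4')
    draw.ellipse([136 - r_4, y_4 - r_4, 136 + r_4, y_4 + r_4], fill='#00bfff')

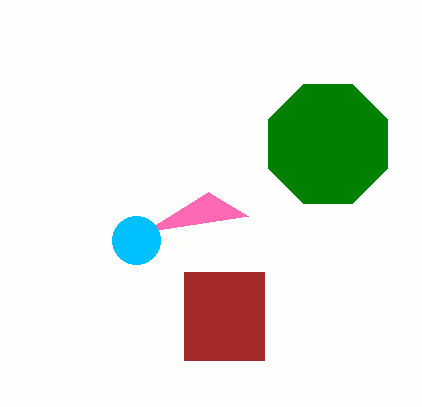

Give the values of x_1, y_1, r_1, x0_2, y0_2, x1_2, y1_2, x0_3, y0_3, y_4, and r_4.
x_1 = 328
y_1 = 144
r_1 = 64
x0_2 = 184
y0_2 = 272
x1_2 = 264
y1_2 = 360
x0_3 = 208
y0_3 = 192
y_4 = 240
r_4 = 24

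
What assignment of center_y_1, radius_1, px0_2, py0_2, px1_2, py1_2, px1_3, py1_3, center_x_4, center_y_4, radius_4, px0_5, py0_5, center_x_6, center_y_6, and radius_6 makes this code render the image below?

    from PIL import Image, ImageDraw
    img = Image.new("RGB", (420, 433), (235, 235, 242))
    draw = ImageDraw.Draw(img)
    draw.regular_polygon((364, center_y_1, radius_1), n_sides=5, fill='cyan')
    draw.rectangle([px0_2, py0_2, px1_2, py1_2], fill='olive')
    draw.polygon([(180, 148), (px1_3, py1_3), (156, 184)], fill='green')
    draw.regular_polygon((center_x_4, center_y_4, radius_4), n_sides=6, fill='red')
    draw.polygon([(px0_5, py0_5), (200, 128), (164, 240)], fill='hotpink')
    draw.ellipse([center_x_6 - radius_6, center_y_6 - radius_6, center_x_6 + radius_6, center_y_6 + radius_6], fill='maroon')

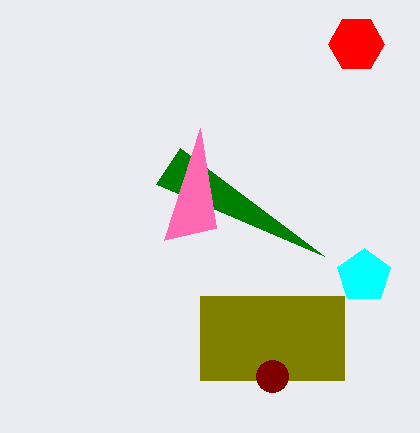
center_y_1 = 276, radius_1 = 28, px0_2 = 200, py0_2 = 296, px1_2 = 344, py1_2 = 380, px1_3 = 324, py1_3 = 256, center_x_4 = 356, center_y_4 = 44, radius_4 = 28, px0_5 = 216, py0_5 = 228, center_x_6 = 272, center_y_6 = 376, radius_6 = 16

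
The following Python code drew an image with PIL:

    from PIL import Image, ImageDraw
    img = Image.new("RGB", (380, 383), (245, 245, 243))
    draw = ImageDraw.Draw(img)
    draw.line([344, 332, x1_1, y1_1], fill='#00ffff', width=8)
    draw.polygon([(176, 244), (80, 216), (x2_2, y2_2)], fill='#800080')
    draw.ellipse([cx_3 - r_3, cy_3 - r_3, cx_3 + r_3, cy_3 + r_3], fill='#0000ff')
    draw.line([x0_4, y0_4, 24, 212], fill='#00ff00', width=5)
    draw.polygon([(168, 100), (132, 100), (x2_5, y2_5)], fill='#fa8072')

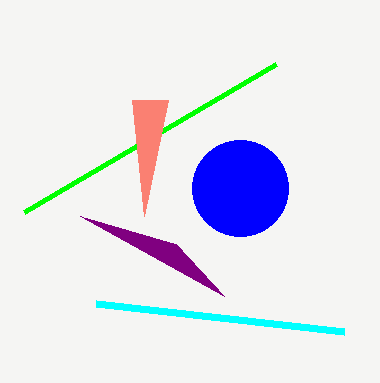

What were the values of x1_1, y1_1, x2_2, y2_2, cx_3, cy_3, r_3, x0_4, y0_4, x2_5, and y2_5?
x1_1 = 96; y1_1 = 304; x2_2 = 224; y2_2 = 296; cx_3 = 240; cy_3 = 188; r_3 = 48; x0_4 = 276; y0_4 = 64; x2_5 = 144; y2_5 = 216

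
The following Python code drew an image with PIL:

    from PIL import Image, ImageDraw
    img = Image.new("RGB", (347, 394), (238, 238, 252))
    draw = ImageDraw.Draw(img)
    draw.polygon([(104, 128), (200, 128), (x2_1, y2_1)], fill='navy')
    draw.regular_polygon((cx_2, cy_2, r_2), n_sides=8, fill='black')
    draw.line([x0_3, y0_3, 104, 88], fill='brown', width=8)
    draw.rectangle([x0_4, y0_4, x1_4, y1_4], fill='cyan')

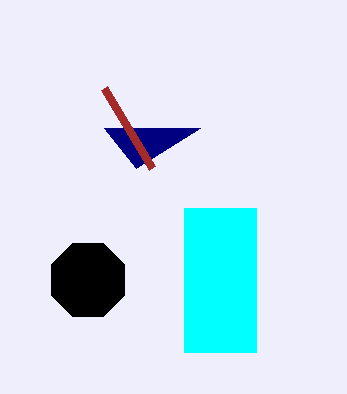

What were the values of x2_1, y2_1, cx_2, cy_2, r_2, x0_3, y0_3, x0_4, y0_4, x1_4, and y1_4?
x2_1 = 136
y2_1 = 168
cx_2 = 88
cy_2 = 280
r_2 = 40
x0_3 = 152
y0_3 = 168
x0_4 = 184
y0_4 = 208
x1_4 = 256
y1_4 = 352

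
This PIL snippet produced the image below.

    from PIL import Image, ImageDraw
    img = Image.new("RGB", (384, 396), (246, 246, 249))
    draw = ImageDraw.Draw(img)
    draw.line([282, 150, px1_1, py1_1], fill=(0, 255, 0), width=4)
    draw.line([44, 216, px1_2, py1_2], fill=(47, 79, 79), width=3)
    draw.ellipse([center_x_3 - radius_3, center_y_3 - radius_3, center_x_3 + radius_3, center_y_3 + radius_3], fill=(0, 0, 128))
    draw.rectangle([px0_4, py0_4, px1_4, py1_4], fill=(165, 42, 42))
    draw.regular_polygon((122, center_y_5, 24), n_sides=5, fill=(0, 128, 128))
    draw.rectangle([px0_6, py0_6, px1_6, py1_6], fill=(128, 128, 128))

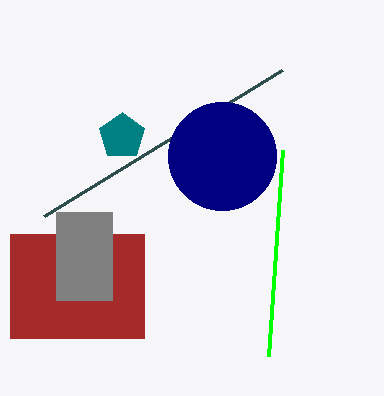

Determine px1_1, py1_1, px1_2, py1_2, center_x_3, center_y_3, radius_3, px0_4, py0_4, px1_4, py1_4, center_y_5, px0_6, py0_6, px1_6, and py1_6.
px1_1 = 268
py1_1 = 356
px1_2 = 282
py1_2 = 70
center_x_3 = 222
center_y_3 = 156
radius_3 = 54
px0_4 = 10
py0_4 = 234
px1_4 = 144
py1_4 = 338
center_y_5 = 136
px0_6 = 56
py0_6 = 212
px1_6 = 112
py1_6 = 300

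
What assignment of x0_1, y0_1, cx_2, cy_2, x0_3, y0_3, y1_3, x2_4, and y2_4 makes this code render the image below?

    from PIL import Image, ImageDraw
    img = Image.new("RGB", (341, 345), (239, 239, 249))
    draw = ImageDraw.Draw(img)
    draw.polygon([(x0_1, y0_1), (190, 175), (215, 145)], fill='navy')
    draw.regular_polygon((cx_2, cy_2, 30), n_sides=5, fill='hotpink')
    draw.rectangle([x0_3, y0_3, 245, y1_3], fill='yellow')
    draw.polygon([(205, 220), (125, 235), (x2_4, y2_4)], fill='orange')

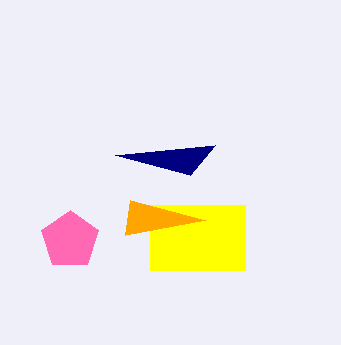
x0_1 = 115; y0_1 = 155; cx_2 = 70; cy_2 = 240; x0_3 = 150; y0_3 = 205; y1_3 = 270; x2_4 = 130; y2_4 = 200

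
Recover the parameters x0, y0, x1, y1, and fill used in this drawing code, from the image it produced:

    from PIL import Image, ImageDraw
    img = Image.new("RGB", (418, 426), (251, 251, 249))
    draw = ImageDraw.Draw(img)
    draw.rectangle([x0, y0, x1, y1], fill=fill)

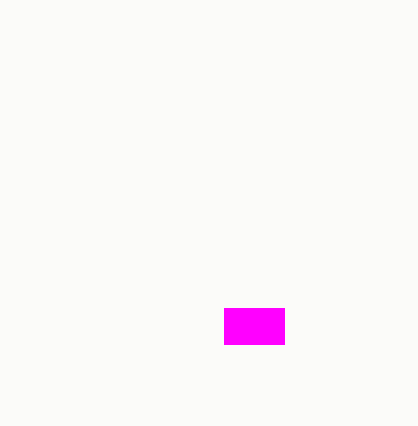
x0 = 224; y0 = 308; x1 = 284; y1 = 344; fill = 'magenta'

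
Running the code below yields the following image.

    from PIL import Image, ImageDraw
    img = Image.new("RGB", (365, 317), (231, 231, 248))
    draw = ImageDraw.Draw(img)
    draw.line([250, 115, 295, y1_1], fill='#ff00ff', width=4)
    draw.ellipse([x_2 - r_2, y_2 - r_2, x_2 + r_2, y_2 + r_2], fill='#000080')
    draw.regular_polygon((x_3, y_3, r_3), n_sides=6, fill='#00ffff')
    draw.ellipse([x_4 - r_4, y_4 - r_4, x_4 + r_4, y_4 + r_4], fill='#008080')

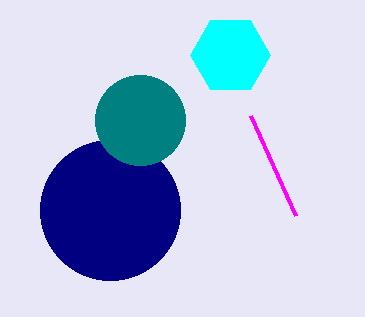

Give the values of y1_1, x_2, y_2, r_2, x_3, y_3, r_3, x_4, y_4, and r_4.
y1_1 = 215; x_2 = 110; y_2 = 210; r_2 = 70; x_3 = 230; y_3 = 55; r_3 = 40; x_4 = 140; y_4 = 120; r_4 = 45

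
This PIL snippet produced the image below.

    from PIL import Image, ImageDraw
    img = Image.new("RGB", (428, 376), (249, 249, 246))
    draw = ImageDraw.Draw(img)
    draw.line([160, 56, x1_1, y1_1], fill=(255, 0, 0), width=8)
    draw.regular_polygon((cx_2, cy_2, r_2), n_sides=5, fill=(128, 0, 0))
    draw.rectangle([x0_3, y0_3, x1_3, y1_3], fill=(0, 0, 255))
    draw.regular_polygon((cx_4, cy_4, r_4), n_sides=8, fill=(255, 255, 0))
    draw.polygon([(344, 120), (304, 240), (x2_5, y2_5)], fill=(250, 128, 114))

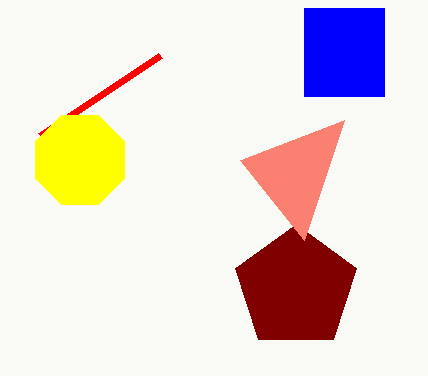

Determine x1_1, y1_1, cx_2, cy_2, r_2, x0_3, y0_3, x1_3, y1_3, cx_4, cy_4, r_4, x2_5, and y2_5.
x1_1 = 40; y1_1 = 136; cx_2 = 296; cy_2 = 288; r_2 = 64; x0_3 = 304; y0_3 = 8; x1_3 = 384; y1_3 = 96; cx_4 = 80; cy_4 = 160; r_4 = 48; x2_5 = 240; y2_5 = 160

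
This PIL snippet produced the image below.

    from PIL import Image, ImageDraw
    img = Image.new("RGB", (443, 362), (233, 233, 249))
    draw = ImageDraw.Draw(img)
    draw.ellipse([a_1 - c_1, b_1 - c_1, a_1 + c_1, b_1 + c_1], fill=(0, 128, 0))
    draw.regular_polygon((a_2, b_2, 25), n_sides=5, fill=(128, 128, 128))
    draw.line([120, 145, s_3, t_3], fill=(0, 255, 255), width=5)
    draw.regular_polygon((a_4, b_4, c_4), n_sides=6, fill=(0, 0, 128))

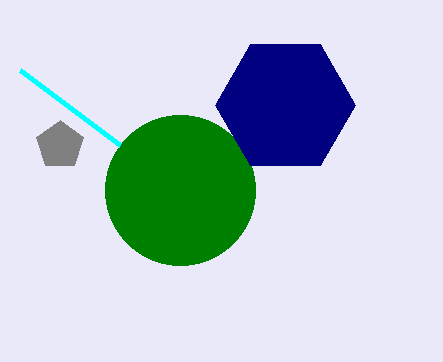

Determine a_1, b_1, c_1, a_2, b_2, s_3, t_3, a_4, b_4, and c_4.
a_1 = 180, b_1 = 190, c_1 = 75, a_2 = 60, b_2 = 145, s_3 = 20, t_3 = 70, a_4 = 285, b_4 = 105, c_4 = 70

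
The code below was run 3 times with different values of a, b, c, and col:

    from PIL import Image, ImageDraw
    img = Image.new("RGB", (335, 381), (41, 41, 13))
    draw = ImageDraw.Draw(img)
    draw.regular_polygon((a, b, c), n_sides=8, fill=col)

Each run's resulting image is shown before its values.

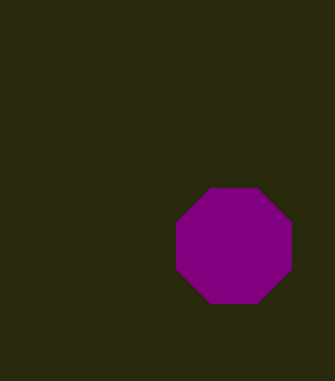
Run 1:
a = 234; b = 246; c = 62; col = 'purple'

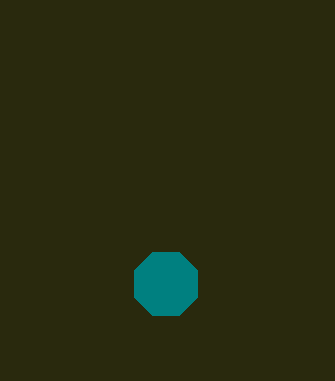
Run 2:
a = 166
b = 284
c = 34
col = 'teal'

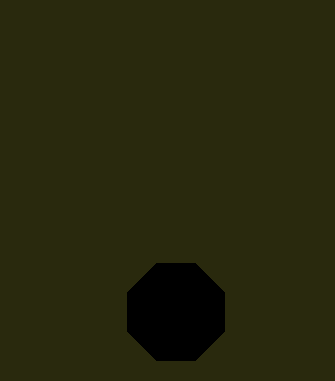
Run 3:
a = 176; b = 312; c = 52; col = 'black'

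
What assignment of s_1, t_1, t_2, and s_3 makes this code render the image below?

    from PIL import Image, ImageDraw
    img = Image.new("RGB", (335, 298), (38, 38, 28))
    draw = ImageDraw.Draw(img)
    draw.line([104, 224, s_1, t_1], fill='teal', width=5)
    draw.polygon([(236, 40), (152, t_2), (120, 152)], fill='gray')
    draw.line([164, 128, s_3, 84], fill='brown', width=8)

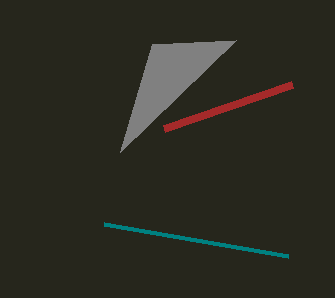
s_1 = 288; t_1 = 256; t_2 = 44; s_3 = 292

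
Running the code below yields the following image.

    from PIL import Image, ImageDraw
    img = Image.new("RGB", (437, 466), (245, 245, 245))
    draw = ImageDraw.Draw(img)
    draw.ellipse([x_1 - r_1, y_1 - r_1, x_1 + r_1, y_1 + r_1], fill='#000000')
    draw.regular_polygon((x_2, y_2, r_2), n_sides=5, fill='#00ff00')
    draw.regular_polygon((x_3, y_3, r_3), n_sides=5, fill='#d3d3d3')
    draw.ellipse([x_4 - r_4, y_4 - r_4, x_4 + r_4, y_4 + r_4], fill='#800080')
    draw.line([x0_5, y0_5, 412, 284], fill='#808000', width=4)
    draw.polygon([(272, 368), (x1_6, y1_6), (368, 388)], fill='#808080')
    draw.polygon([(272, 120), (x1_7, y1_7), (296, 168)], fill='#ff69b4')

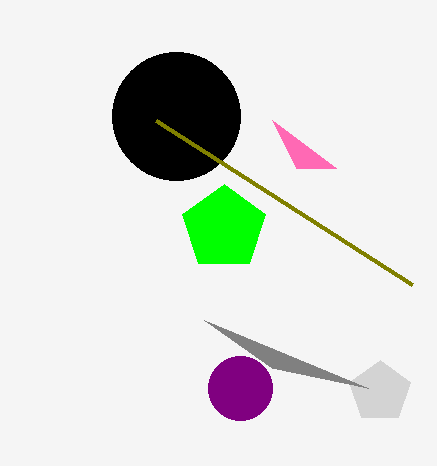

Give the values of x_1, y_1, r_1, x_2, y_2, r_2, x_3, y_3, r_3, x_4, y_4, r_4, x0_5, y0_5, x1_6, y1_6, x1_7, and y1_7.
x_1 = 176
y_1 = 116
r_1 = 64
x_2 = 224
y_2 = 228
r_2 = 44
x_3 = 380
y_3 = 392
r_3 = 32
x_4 = 240
y_4 = 388
r_4 = 32
x0_5 = 156
y0_5 = 120
x1_6 = 204
y1_6 = 320
x1_7 = 336
y1_7 = 168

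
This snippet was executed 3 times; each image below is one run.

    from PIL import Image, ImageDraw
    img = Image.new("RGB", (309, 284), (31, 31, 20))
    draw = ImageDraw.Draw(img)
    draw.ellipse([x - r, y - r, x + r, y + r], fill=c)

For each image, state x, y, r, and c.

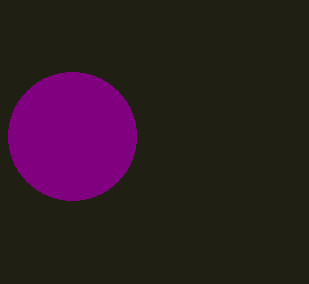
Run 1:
x = 72
y = 136
r = 64
c = 'purple'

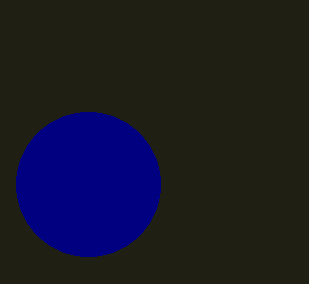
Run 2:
x = 88, y = 184, r = 72, c = 'navy'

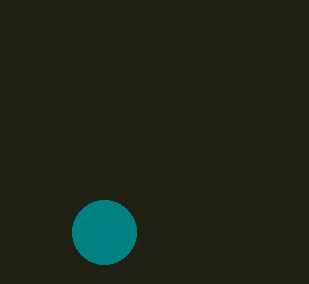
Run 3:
x = 104; y = 232; r = 32; c = 'teal'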